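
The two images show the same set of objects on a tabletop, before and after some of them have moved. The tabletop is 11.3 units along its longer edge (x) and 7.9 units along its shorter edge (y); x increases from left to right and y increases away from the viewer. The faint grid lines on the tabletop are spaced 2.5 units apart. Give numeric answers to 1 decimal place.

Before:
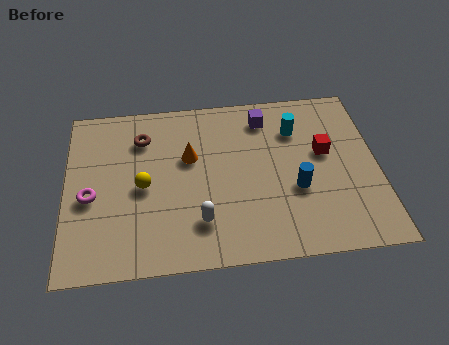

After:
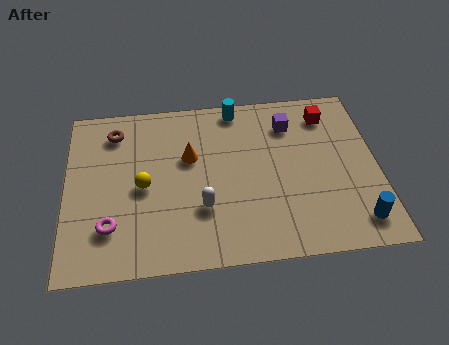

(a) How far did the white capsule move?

0.6

From (4.8, 1.9) to (4.9, 2.5), the white capsule covered √(0.1² + 0.6²) ≈ 0.6 units.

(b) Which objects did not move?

the yellow sphere and the orange cone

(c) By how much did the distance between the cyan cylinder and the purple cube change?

+0.8

Before: roughly 1.3 units apart; after: 2.1. That's 0.8 units further apart.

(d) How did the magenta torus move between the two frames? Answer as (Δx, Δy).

(0.7, -1.4)

The magenta torus started near (0.9, 3.4) and ended near (1.6, 2.0).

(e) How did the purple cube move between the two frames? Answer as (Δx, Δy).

(0.9, -0.4)

From the two frames, the purple cube sits at roughly (7.3, 6.5) before and (8.2, 6.1) after.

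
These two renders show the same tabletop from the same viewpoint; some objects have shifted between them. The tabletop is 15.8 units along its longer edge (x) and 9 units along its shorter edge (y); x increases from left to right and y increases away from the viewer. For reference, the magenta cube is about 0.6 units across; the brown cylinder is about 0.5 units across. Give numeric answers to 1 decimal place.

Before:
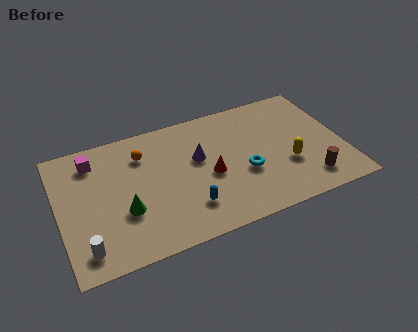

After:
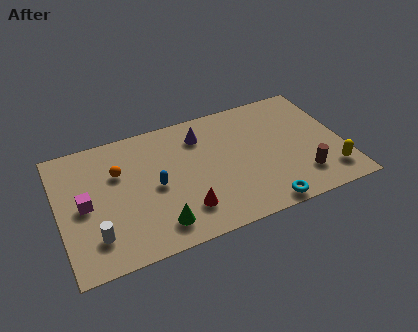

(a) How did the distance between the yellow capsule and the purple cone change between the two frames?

+3.2

Before: roughly 5.3 units apart; after: 8.5. That's 3.2 units further apart.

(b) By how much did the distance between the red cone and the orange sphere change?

+0.6

The distance was about 4.5 in the first image and 5.1 in the second, so they moved 0.6 units further apart.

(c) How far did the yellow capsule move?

2.6

The yellow capsule moved from about (12.6, 3.2) to (14.8, 1.8), a distance of √(2.2² + 1.4²) ≈ 2.6.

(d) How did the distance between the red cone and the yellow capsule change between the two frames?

+3.7

Before: roughly 4.4 units apart; after: 8.1. That's 3.7 units further apart.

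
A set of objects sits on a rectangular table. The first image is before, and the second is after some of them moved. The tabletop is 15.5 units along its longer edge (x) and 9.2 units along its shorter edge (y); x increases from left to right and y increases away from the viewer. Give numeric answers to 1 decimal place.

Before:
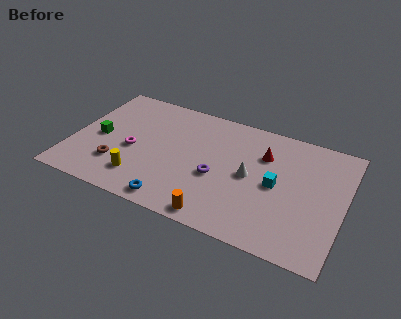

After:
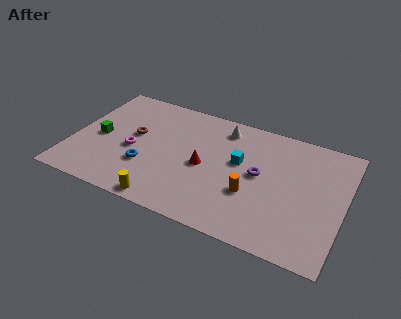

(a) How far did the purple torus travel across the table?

2.5

The purple torus was near (8.4, 3.8) before and (10.7, 4.9) after, so it travelled √(2.3² + 1.1²) ≈ 2.5 units.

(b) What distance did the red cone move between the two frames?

3.9

The red cone was near (10.8, 6.5) before and (7.6, 4.3) after, so it travelled √(3.2² + 2.2²) ≈ 3.9 units.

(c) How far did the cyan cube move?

2.4

From (11.7, 4.5) to (9.5, 5.4), the cyan cube covered √(2.2² + 0.9²) ≈ 2.4 units.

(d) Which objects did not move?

the green cube and the magenta torus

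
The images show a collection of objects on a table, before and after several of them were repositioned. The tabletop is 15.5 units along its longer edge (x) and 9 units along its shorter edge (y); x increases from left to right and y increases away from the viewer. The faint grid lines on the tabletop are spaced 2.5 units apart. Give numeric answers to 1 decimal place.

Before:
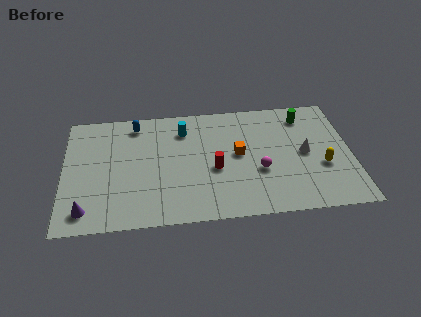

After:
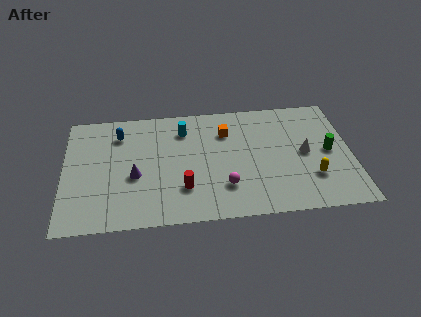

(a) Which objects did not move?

the white cone and the cyan cylinder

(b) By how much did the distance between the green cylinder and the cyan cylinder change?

+1.6

The distance was about 6.6 in the first image and 8.2 in the second, so they moved 1.6 units further apart.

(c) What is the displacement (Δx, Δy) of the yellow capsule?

(-0.6, -0.8)

The yellow capsule was at about (13.9, 3.4) and moved to about (13.3, 2.6).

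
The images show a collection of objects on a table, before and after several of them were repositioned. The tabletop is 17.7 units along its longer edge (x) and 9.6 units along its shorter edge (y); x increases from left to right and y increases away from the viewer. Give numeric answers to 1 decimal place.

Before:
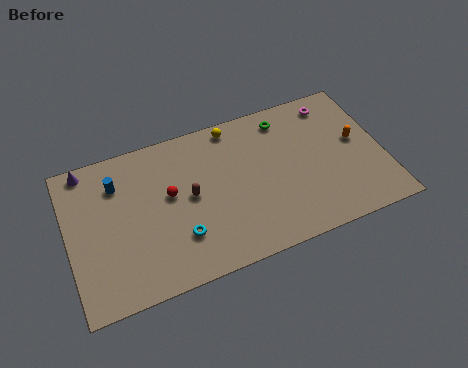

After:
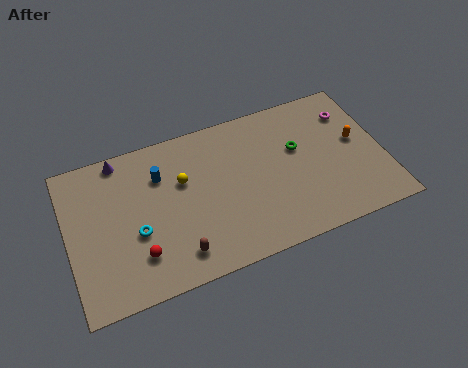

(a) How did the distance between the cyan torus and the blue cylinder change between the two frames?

-2.0

The distance was about 5.5 in the first image and 3.5 in the second, so they moved 2.0 units closer together.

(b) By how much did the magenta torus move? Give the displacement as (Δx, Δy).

(0.9, -0.9)

The magenta torus started near (15.3, 8.2) and ended near (16.2, 7.3).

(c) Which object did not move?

the orange capsule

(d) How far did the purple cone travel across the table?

1.9

The purple cone moved from about (1.3, 8.7) to (3.2, 8.7), a distance of √(1.9² + 0.0²) ≈ 1.9.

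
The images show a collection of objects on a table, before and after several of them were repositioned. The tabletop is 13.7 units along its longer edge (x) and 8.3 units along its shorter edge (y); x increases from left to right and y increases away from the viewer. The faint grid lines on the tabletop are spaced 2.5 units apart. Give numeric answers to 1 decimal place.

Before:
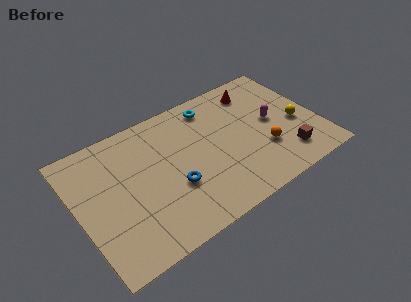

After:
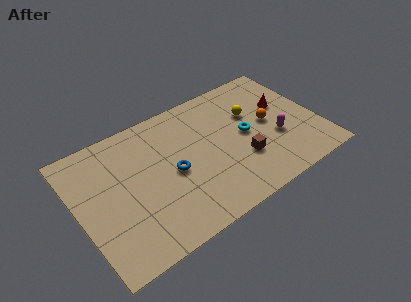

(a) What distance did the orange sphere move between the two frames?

1.7

The orange sphere was near (10.4, 2.7) before and (11.0, 4.3) after, so it travelled √(0.6² + 1.6²) ≈ 1.7 units.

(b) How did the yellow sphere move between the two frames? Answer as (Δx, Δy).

(-2.3, 1.9)

The yellow sphere was at about (12.5, 3.5) and moved to about (10.2, 5.4).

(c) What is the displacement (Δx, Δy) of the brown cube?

(-2.4, 1.0)

From the two frames, the brown cube sits at roughly (11.5, 1.7) before and (9.1, 2.7) after.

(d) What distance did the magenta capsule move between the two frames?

1.2

The magenta capsule was near (11.2, 4.3) before and (11.2, 3.1) after, so it travelled √(0.0² + 1.2²) ≈ 1.2 units.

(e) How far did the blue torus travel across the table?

0.9

From (5.2, 3.0) to (5.3, 3.9), the blue torus covered √(0.1² + 0.9²) ≈ 0.9 units.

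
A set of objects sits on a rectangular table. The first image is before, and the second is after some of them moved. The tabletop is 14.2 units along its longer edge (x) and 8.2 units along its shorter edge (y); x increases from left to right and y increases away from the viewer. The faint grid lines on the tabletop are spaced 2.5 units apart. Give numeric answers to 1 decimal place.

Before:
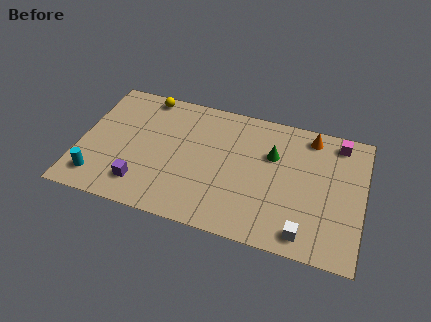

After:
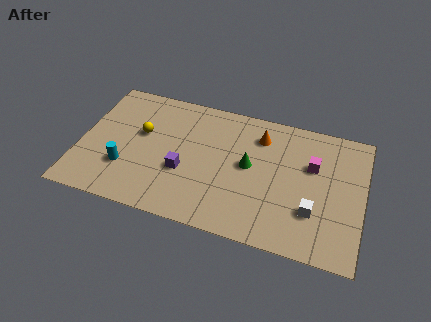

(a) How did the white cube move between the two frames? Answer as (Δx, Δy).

(0.3, 1.4)

The white cube was at about (11.5, 1.1) and moved to about (11.8, 2.5).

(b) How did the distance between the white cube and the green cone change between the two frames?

-0.9

The distance was about 4.7 in the first image and 3.8 in the second, so they moved 0.9 units closer together.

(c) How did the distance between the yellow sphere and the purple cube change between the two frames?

-2.8

Before: roughly 5.7 units apart; after: 2.9. That's 2.8 units closer together.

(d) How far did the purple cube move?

2.4

The purple cube moved from about (3.3, 1.7) to (5.3, 3.1), a distance of √(2.0² + 1.4²) ≈ 2.4.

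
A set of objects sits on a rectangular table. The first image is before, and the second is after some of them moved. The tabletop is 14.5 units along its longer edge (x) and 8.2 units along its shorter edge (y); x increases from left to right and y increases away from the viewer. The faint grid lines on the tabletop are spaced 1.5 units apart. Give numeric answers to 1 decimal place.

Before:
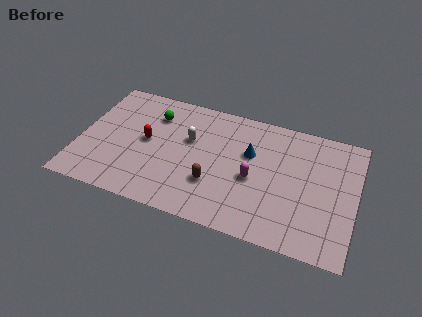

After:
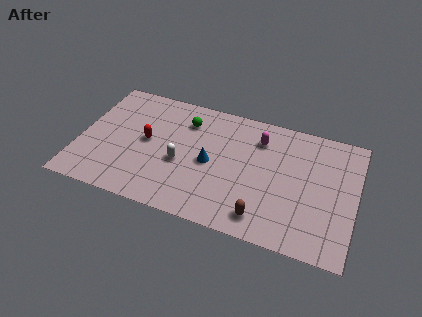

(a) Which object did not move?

the red capsule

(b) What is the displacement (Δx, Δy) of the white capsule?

(-0.3, -1.7)

The white capsule started near (5.7, 5.1) and ended near (5.4, 3.4).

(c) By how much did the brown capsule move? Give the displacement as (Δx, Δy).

(2.7, -1.3)

The brown capsule was at about (7.2, 2.6) and moved to about (9.9, 1.3).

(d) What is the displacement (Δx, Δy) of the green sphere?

(1.7, 0.1)

The green sphere was at about (3.7, 6.2) and moved to about (5.4, 6.3).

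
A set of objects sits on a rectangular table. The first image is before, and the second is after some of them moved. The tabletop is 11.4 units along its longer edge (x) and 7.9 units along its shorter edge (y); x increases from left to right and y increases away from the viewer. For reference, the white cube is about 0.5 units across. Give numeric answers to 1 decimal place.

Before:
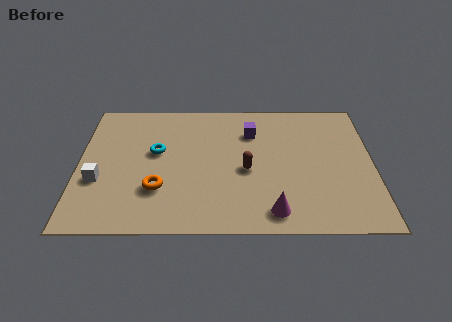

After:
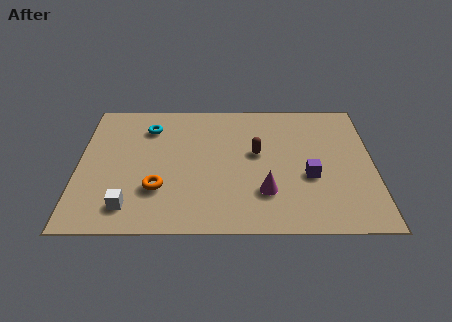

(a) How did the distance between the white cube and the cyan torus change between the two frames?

+2.0

The distance was about 2.8 in the first image and 4.8 in the second, so they moved 2.0 units further apart.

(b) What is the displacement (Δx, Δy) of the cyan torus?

(-0.3, 1.5)

The cyan torus started near (3.0, 4.6) and ended near (2.7, 6.1).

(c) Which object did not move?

the orange torus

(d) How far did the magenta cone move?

1.1

The magenta cone moved from about (7.5, 1.1) to (7.2, 2.2), a distance of √(0.3² + 1.1²) ≈ 1.1.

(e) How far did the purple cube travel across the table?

3.5

The purple cube moved from about (6.7, 5.8) to (8.9, 3.1), a distance of √(2.2² + 2.7²) ≈ 3.5.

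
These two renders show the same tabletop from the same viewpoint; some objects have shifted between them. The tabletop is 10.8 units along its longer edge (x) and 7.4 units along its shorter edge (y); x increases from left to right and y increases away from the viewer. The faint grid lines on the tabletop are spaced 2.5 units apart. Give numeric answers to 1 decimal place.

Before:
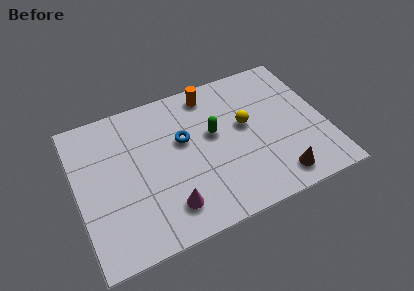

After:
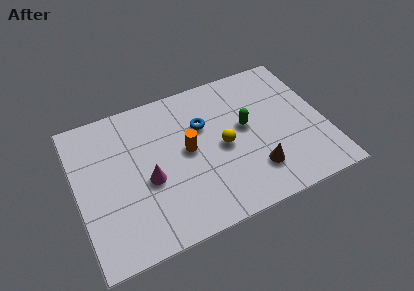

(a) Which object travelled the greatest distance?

the orange cylinder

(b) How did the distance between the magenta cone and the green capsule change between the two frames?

+0.9

The distance was about 3.6 in the first image and 4.5 in the second, so they moved 0.9 units further apart.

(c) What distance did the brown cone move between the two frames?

1.1

From (8.4, 1.1) to (7.5, 1.8), the brown cone covered √(0.9² + 0.7²) ≈ 1.1 units.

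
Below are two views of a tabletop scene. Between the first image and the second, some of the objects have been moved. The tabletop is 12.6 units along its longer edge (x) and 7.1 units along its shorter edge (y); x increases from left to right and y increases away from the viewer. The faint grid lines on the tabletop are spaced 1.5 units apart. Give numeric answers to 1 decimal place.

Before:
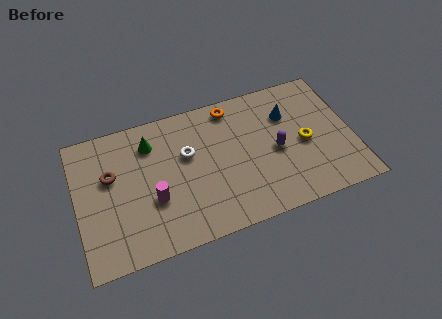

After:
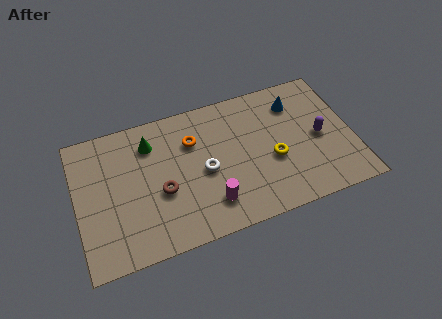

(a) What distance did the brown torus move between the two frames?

2.7

From (1.6, 4.4) to (3.8, 2.9), the brown torus covered √(2.2² + 1.5²) ≈ 2.7 units.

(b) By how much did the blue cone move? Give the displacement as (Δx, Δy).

(0.4, 0.5)

The blue cone was at about (9.8, 5.0) and moved to about (10.2, 5.5).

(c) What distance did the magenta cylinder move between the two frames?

2.7

The magenta cylinder moved from about (3.4, 2.6) to (5.9, 1.6), a distance of √(2.5² + 1.0²) ≈ 2.7.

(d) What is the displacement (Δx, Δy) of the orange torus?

(-1.9, -1.2)

The orange torus was at about (7.3, 6.2) and moved to about (5.4, 5.0).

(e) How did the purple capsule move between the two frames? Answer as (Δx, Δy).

(2.0, 0.1)

From the two frames, the purple capsule sits at roughly (9.1, 3.3) before and (11.1, 3.4) after.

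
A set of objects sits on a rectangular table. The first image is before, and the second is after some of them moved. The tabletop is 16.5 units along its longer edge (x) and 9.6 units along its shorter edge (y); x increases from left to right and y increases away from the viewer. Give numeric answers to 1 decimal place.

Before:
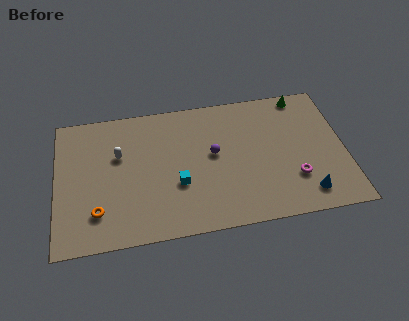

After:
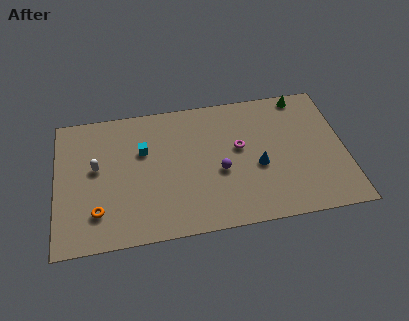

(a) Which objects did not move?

the orange torus and the green cone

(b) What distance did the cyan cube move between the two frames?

3.3

From (6.9, 3.5) to (5.0, 6.2), the cyan cube covered √(1.9² + 2.7²) ≈ 3.3 units.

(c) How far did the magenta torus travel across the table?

4.0

The magenta torus was near (13.5, 2.8) before and (10.5, 5.5) after, so it travelled √(3.0² + 2.7²) ≈ 4.0 units.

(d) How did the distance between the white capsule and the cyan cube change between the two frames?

-1.4

Before: roughly 4.2 units apart; after: 2.8. That's 1.4 units closer together.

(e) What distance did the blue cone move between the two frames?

3.5

The blue cone moved from about (14.1, 1.6) to (11.5, 4.0), a distance of √(2.6² + 2.4²) ≈ 3.5.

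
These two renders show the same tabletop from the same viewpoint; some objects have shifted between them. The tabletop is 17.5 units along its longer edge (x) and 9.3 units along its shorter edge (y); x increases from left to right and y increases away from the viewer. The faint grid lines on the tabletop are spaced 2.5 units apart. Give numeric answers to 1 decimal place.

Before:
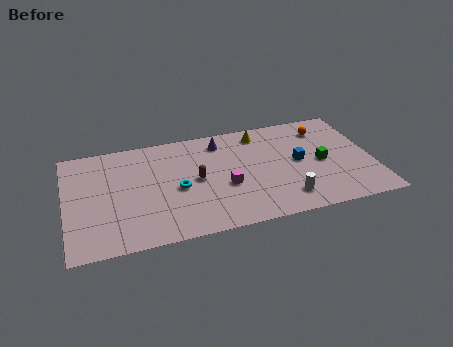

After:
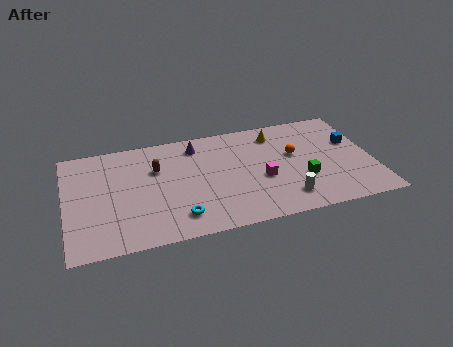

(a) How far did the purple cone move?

1.4

The purple cone moved from about (9.0, 7.7) to (7.6, 7.7), a distance of √(1.4² + 0.0²) ≈ 1.4.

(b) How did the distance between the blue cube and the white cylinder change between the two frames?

+2.6

They were about 3.2 units apart before and 5.8 after — 2.6 units further apart.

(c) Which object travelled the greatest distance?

the blue cube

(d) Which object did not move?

the white cylinder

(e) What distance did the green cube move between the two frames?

1.7

The green cube was near (14.6, 4.4) before and (13.4, 3.2) after, so it travelled √(1.2² + 1.2²) ≈ 1.7 units.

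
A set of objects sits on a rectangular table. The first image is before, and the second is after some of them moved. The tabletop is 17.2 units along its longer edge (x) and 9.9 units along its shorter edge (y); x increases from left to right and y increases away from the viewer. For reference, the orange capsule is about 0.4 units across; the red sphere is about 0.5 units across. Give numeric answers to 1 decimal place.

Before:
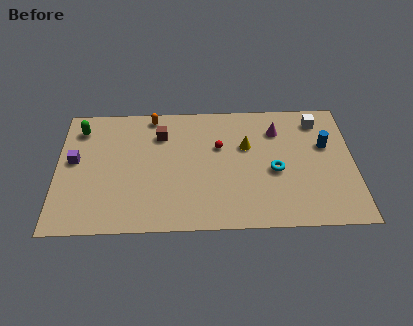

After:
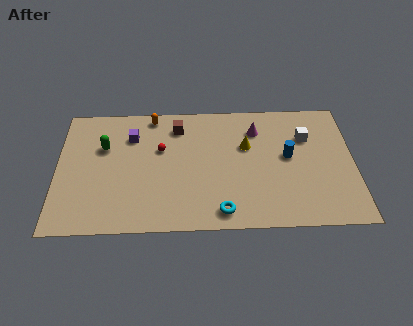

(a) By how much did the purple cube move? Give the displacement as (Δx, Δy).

(3.3, 1.8)

From the two frames, the purple cube sits at roughly (1.0, 5.5) before and (4.3, 7.3) after.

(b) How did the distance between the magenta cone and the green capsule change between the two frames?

-2.5

The distance was about 11.5 in the first image and 9.0 in the second, so they moved 2.5 units closer together.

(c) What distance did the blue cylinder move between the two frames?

2.3

From (15.6, 6.2) to (13.4, 5.4), the blue cylinder covered √(2.2² + 0.8²) ≈ 2.3 units.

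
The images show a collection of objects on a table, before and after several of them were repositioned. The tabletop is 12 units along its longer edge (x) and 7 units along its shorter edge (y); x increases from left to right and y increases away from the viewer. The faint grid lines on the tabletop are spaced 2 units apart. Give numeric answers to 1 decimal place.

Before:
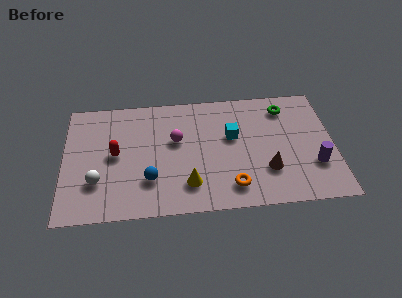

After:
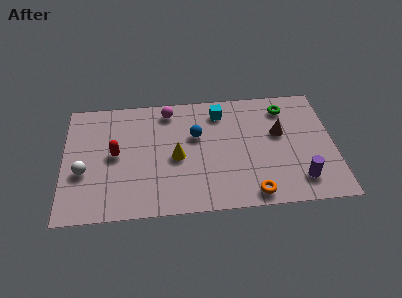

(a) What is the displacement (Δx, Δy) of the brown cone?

(0.6, 2.1)

The brown cone was at about (9.0, 2.1) and moved to about (9.6, 4.2).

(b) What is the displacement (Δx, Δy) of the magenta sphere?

(-0.3, 1.8)

The magenta sphere was at about (5.0, 4.2) and moved to about (4.7, 6.0).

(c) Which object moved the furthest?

the blue sphere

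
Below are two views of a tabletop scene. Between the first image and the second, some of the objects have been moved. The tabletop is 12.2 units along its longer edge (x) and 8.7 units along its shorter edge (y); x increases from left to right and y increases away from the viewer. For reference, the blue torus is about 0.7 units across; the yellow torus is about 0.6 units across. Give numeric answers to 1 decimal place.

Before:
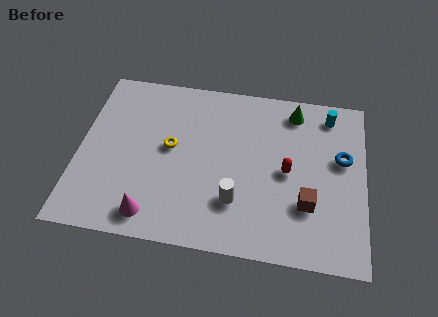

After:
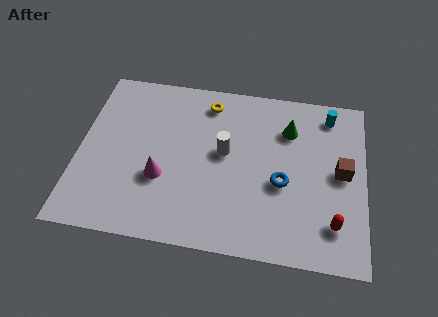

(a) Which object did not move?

the cyan cylinder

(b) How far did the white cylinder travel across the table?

2.5

The white cylinder moved from about (6.8, 2.4) to (6.2, 4.8), a distance of √(0.6² + 2.4²) ≈ 2.5.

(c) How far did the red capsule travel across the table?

3.0

From (8.9, 4.2) to (10.9, 1.9), the red capsule covered √(2.0² + 2.3²) ≈ 3.0 units.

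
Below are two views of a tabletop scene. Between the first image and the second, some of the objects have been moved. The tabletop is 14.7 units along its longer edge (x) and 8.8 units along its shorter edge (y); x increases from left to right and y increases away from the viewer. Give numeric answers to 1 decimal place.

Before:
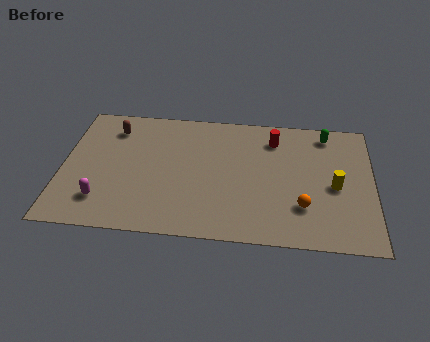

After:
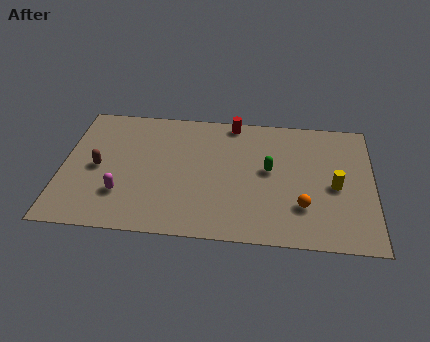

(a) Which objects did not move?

the yellow cylinder and the orange sphere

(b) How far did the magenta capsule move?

1.0

The magenta capsule moved from about (2.0, 2.0) to (2.9, 2.5), a distance of √(0.9² + 0.5²) ≈ 1.0.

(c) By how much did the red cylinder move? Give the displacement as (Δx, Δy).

(-2.0, 1.0)

From the two frames, the red cylinder sits at roughly (10.0, 7.0) before and (8.0, 8.0) after.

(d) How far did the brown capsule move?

2.9

From (2.3, 7.0) to (1.7, 4.2), the brown capsule covered √(0.6² + 2.8²) ≈ 2.9 units.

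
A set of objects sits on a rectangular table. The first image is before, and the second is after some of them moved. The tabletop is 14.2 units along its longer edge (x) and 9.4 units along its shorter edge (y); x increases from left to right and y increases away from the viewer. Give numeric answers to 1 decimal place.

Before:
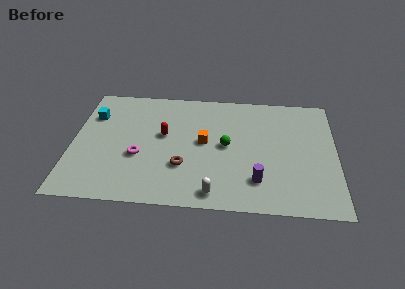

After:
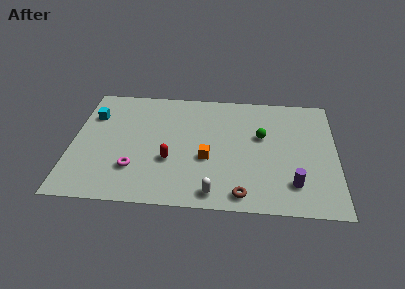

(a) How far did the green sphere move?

2.1

The green sphere moved from about (8.3, 4.8) to (10.2, 5.7), a distance of √(1.9² + 0.9²) ≈ 2.1.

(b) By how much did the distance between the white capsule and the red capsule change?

-1.8

The distance was about 5.1 in the first image and 3.3 in the second, so they moved 1.8 units closer together.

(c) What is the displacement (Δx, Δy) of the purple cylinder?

(1.9, -0.1)

The purple cylinder started near (10.0, 2.2) and ended near (11.9, 2.1).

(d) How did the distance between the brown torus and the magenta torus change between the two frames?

+3.5

Before: roughly 2.5 units apart; after: 6.0. That's 3.5 units further apart.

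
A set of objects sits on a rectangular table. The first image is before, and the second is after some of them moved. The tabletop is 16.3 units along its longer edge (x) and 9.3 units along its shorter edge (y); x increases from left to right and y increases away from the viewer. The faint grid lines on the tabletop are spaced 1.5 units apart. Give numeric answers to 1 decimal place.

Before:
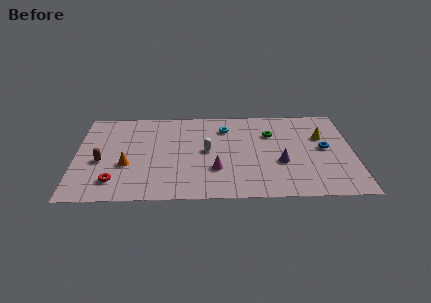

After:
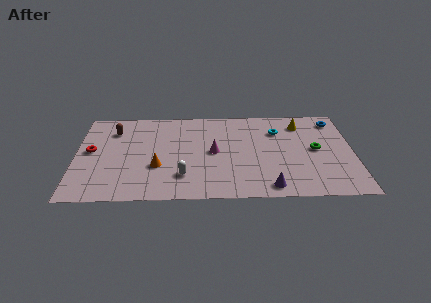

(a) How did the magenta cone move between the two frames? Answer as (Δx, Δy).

(-0.1, 1.8)

The magenta cone was at about (8.2, 2.9) and moved to about (8.1, 4.7).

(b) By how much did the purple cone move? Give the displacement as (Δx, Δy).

(-0.7, -2.4)

The purple cone was at about (12.0, 3.5) and moved to about (11.3, 1.1).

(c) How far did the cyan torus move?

3.1

The cyan torus moved from about (8.8, 7.2) to (11.9, 6.8), a distance of √(3.1² + 0.4²) ≈ 3.1.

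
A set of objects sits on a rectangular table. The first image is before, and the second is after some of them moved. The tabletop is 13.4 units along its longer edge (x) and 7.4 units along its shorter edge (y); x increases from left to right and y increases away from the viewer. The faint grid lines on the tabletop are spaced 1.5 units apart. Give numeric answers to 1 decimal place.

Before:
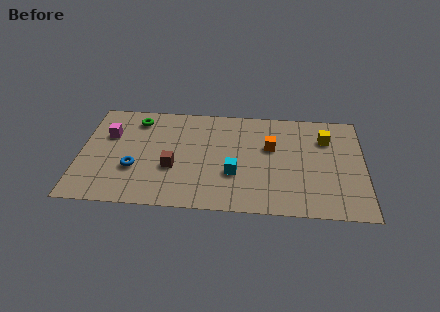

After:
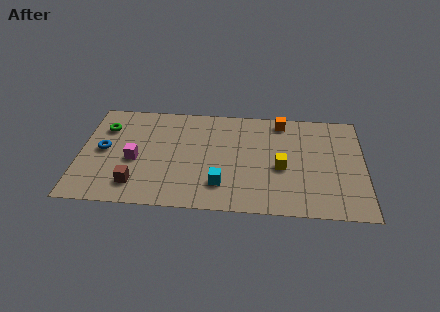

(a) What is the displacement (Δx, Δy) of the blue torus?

(-1.5, 1.2)

The blue torus was at about (2.6, 2.6) and moved to about (1.1, 3.8).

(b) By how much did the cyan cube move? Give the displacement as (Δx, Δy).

(-0.6, -0.8)

The cyan cube was at about (7.3, 2.6) and moved to about (6.7, 1.8).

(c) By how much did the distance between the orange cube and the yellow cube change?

+0.6

Before: roughly 2.7 units apart; after: 3.3. That's 0.6 units further apart.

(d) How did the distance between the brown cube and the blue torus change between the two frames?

+1.0

The distance was about 1.8 in the first image and 2.8 in the second, so they moved 1.0 units further apart.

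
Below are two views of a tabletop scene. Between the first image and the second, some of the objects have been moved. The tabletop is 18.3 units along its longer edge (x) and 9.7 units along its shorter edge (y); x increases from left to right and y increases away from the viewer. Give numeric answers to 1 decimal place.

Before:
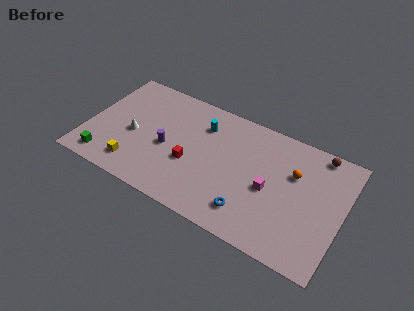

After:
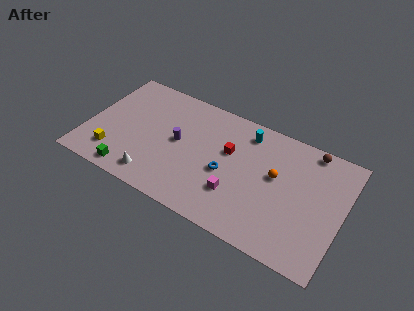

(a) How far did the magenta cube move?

2.7

The magenta cube was near (13.2, 4.4) before and (11.0, 2.9) after, so it travelled √(2.2² + 1.5²) ≈ 2.7 units.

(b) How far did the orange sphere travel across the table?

1.4

The orange sphere moved from about (14.7, 6.4) to (13.5, 5.6), a distance of √(1.2² + 0.8²) ≈ 1.4.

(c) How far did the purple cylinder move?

1.1

From (5.8, 4.3) to (6.5, 5.1), the purple cylinder covered √(0.7² + 0.8²) ≈ 1.1 units.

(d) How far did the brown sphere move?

0.6

The brown sphere moved from about (16.2, 8.8) to (15.6, 8.8), a distance of √(0.6² + 0.0²) ≈ 0.6.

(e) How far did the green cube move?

1.9

The green cube was near (1.7, 1.4) before and (3.6, 1.1) after, so it travelled √(1.9² + 0.3²) ≈ 1.9 units.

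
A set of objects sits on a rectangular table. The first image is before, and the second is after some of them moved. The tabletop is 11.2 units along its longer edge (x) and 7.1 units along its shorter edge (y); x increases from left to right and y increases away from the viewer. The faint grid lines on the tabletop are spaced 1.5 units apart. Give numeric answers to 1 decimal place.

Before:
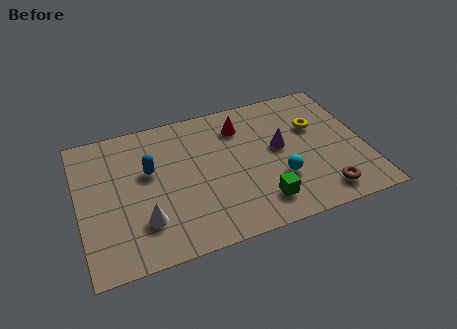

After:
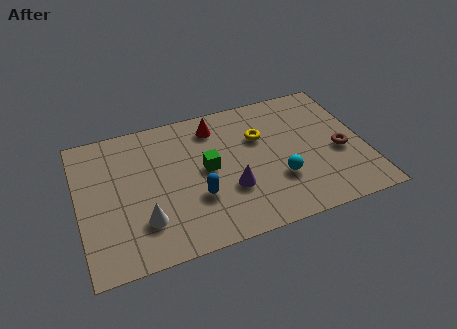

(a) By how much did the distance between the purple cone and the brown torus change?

+1.3

The distance was about 3.1 in the first image and 4.4 in the second, so they moved 1.3 units further apart.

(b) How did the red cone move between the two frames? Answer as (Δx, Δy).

(-1.0, 0.3)

From the two frames, the red cone sits at roughly (6.5, 5.5) before and (5.5, 5.8) after.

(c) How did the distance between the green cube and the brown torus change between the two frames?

+2.8

The distance was about 2.4 in the first image and 5.2 in the second, so they moved 2.8 units further apart.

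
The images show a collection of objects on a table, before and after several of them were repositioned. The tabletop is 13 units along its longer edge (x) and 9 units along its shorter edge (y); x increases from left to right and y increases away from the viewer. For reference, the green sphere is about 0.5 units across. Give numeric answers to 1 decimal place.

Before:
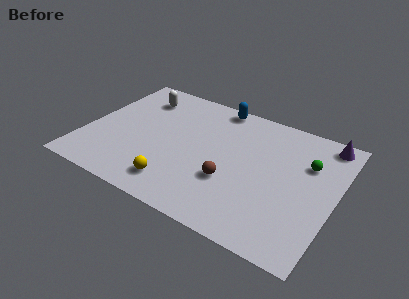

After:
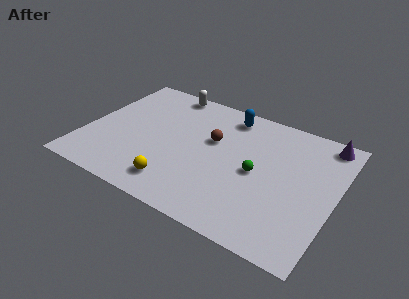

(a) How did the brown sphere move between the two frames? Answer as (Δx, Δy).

(-1.3, 2.4)

The brown sphere was at about (7.8, 3.1) and moved to about (6.5, 5.5).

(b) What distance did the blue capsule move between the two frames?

0.9

The blue capsule moved from about (6.3, 8.2) to (7.0, 7.7), a distance of √(0.7² + 0.5²) ≈ 0.9.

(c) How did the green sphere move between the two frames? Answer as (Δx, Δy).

(-2.4, -1.8)

The green sphere was at about (11.4, 6.1) and moved to about (9.0, 4.3).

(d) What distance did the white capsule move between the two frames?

1.7

From (2.3, 7.1) to (3.6, 8.2), the white capsule covered √(1.3² + 1.1²) ≈ 1.7 units.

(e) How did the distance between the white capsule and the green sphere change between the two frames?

-2.5

They were about 9.2 units apart before and 6.7 after — 2.5 units closer together.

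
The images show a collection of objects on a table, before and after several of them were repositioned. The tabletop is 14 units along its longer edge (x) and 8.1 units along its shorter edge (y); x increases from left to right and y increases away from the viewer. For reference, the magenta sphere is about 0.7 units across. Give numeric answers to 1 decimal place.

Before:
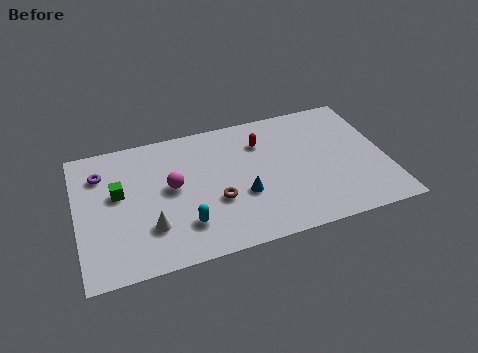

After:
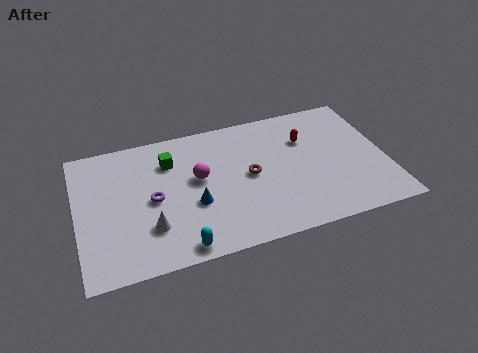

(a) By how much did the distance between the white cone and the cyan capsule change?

+0.4

The distance was about 1.5 in the first image and 1.9 in the second, so they moved 0.4 units further apart.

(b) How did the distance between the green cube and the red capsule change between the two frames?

-0.5

Before: roughly 6.7 units apart; after: 6.2. That's 0.5 units closer together.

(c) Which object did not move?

the white cone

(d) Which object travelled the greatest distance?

the purple torus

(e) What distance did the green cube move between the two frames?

2.7

The green cube moved from about (1.9, 4.7) to (4.3, 6.0), a distance of √(2.4² + 1.3²) ≈ 2.7.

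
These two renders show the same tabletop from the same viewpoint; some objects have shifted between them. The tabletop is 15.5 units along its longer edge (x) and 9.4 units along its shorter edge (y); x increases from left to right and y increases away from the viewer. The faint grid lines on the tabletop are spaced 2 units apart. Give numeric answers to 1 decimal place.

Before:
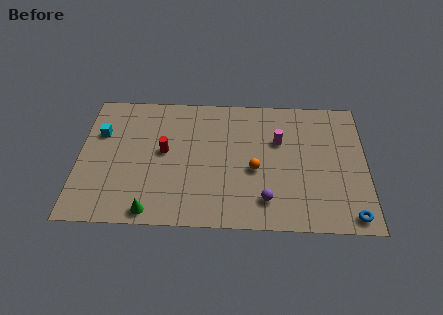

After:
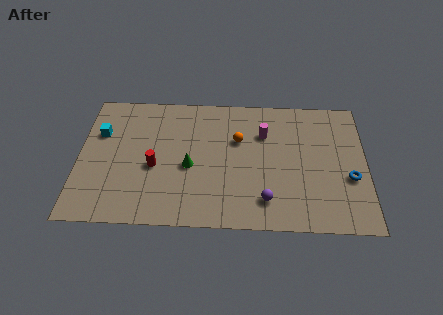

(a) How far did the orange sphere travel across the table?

2.3

From (9.5, 4.0) to (8.6, 6.1), the orange sphere covered √(0.9² + 2.1²) ≈ 2.3 units.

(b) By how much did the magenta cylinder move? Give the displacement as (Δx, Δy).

(-0.8, 0.5)

The magenta cylinder started near (10.8, 6.1) and ended near (10.0, 6.6).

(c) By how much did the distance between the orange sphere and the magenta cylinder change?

-1.0

They were about 2.5 units apart before and 1.5 after — 1.0 units closer together.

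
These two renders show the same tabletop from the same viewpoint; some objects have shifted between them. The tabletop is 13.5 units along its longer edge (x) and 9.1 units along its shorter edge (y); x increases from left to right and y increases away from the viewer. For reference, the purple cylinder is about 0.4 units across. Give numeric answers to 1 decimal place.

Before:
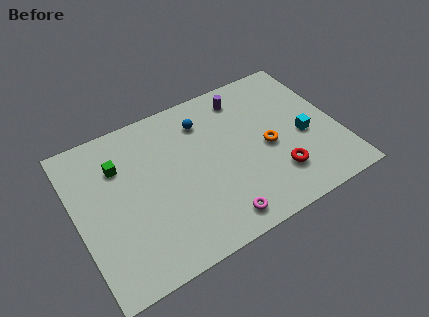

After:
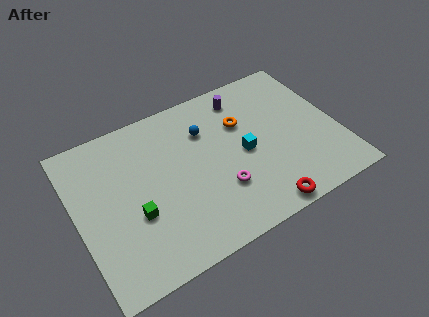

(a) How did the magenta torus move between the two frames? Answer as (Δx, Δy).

(0.4, 1.6)

The magenta torus was at about (6.7, 1.2) and moved to about (7.1, 2.8).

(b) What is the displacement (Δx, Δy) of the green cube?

(0.4, -3.1)

The green cube was at about (2.4, 6.5) and moved to about (2.8, 3.4).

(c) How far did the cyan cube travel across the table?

3.1

The cyan cube was near (11.7, 3.9) before and (8.6, 4.3) after, so it travelled √(3.1² + 0.4²) ≈ 3.1 units.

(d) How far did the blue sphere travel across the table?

0.6

The blue sphere was near (6.9, 7.1) before and (6.9, 6.5) after, so it travelled √(0.0² + 0.6²) ≈ 0.6 units.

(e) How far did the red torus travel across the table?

1.9

The red torus moved from about (10.0, 2.3) to (8.9, 0.8), a distance of √(1.1² + 1.5²) ≈ 1.9.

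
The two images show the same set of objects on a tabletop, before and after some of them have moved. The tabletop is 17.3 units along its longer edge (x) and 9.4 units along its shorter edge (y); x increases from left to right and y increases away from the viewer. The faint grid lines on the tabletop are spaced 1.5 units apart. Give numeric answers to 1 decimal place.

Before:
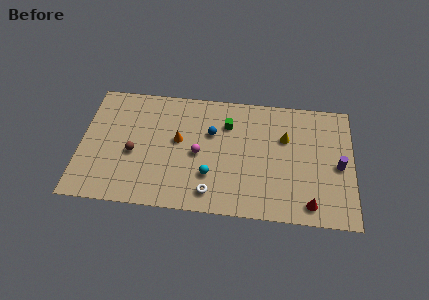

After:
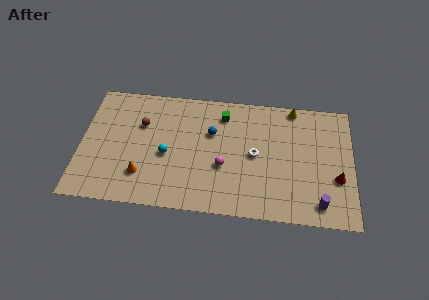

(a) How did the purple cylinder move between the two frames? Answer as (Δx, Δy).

(-1.2, -3.0)

The purple cylinder was at about (16.4, 4.4) and moved to about (15.2, 1.4).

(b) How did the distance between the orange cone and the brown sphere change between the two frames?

+0.8

Before: roughly 3.1 units apart; after: 3.9. That's 0.8 units further apart.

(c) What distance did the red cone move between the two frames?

2.7

The red cone was near (14.6, 1.3) before and (16.3, 3.4) after, so it travelled √(1.7² + 2.1²) ≈ 2.7 units.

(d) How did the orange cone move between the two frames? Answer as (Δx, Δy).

(-2.2, -2.9)

The orange cone was at about (6.2, 5.3) and moved to about (4.0, 2.4).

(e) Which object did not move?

the blue sphere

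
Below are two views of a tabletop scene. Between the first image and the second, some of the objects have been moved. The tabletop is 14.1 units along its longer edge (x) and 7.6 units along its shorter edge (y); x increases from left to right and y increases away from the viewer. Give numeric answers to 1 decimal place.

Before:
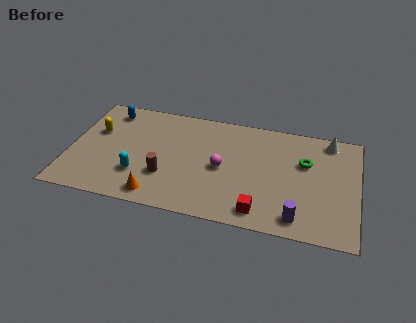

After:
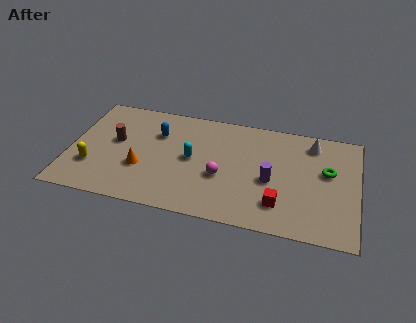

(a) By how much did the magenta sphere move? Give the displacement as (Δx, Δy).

(0.0, -0.6)

The magenta sphere was at about (7.5, 3.6) and moved to about (7.5, 3.0).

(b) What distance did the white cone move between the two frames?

0.9

The white cone moved from about (12.6, 6.7) to (11.8, 6.3), a distance of √(0.8² + 0.4²) ≈ 0.9.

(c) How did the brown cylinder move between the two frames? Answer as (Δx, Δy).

(-2.6, 1.9)

The brown cylinder started near (4.8, 2.4) and ended near (2.2, 4.3).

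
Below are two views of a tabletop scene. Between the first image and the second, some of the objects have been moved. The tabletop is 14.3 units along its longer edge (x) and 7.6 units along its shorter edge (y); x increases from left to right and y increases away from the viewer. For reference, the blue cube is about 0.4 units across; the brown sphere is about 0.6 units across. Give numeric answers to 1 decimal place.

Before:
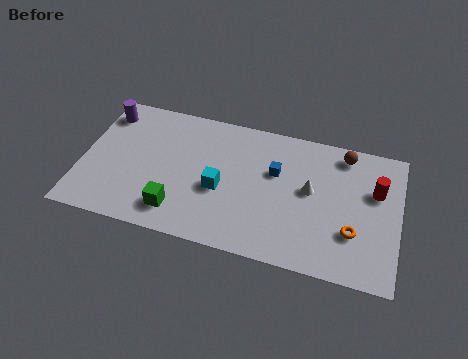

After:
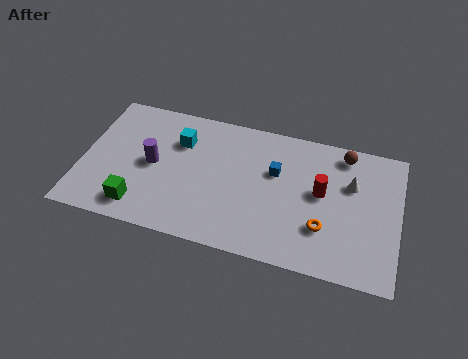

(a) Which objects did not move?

the brown sphere and the blue cube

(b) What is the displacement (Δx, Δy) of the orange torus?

(-1.3, -0.1)

The orange torus started near (12.3, 2.4) and ended near (11.0, 2.3).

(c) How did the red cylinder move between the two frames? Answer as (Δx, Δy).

(-2.4, -0.7)

The red cylinder started near (13.2, 4.9) and ended near (10.8, 4.2).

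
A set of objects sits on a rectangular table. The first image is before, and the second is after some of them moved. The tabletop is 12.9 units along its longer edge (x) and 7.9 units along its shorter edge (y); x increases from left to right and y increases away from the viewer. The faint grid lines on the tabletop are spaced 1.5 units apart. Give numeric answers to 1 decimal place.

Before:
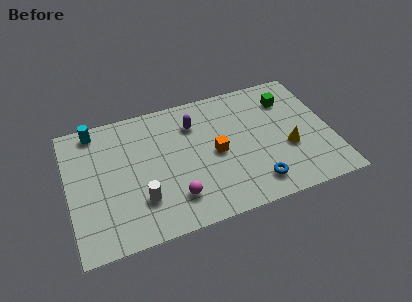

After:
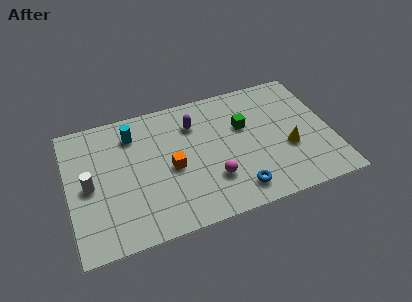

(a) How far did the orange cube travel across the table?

2.2

The orange cube was near (7.2, 3.8) before and (5.0, 3.6) after, so it travelled √(2.2² + 0.2²) ≈ 2.2 units.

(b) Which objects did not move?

the yellow cone and the purple capsule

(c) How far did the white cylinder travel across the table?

2.9

The white cylinder was near (3.4, 2.2) before and (1.0, 3.8) after, so it travelled √(2.4² + 1.6²) ≈ 2.9 units.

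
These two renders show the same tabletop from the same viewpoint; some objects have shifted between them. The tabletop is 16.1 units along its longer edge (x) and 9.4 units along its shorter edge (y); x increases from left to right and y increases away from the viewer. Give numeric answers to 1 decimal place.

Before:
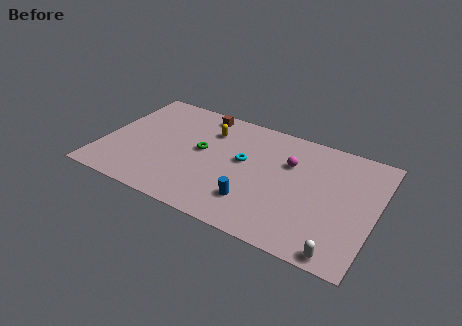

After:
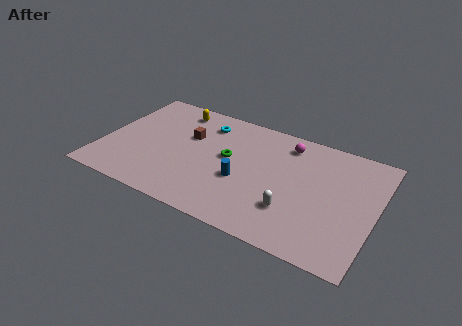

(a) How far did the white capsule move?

3.6

From (14.5, 0.8) to (11.5, 2.7), the white capsule covered √(3.0² + 1.9²) ≈ 3.6 units.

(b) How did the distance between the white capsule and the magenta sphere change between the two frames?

-1.4

The distance was about 6.6 in the first image and 5.2 in the second, so they moved 1.4 units closer together.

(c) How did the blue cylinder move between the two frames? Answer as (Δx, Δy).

(-0.9, 1.4)

The blue cylinder started near (9.3, 2.3) and ended near (8.4, 3.7).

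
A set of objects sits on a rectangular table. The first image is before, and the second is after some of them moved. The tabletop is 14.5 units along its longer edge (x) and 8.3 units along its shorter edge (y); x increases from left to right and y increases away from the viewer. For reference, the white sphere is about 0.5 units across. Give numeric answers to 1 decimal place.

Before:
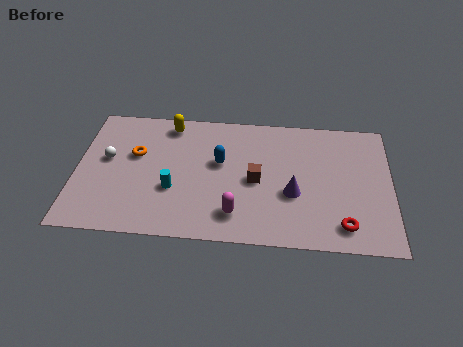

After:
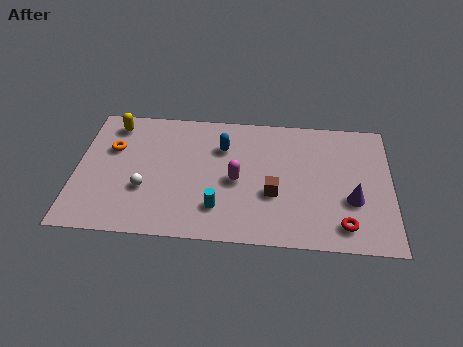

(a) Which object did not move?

the red torus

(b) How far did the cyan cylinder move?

2.3

From (4.5, 3.0) to (6.6, 2.0), the cyan cylinder covered √(2.1² + 1.0²) ≈ 2.3 units.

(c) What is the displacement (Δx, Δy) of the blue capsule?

(0.1, 1.0)

The blue capsule started near (6.6, 4.9) and ended near (6.7, 5.9).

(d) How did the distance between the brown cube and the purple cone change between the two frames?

+1.8

The distance was about 1.8 in the first image and 3.6 in the second, so they moved 1.8 units further apart.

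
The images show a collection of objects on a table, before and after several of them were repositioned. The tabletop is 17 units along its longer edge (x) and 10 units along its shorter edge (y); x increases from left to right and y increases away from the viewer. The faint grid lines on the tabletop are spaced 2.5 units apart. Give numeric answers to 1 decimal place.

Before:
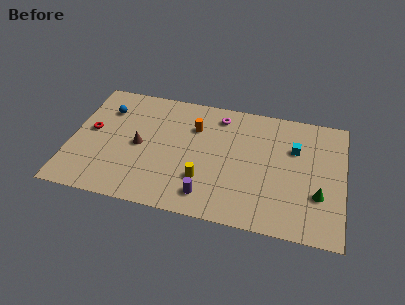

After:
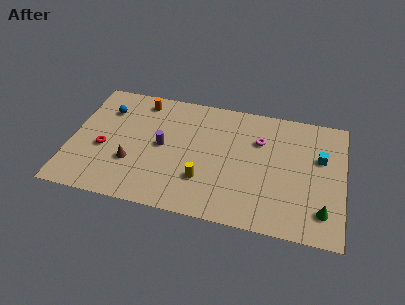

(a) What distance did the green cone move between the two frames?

1.2

The green cone was near (15.5, 3.3) before and (15.8, 2.1) after, so it travelled √(0.3² + 1.2²) ≈ 1.2 units.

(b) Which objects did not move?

the blue sphere and the yellow cylinder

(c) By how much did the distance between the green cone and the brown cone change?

+0.7

Before: roughly 11.3 units apart; after: 12.0. That's 0.7 units further apart.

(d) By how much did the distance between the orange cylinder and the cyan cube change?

+5.3

They were about 6.3 units apart before and 11.6 after — 5.3 units further apart.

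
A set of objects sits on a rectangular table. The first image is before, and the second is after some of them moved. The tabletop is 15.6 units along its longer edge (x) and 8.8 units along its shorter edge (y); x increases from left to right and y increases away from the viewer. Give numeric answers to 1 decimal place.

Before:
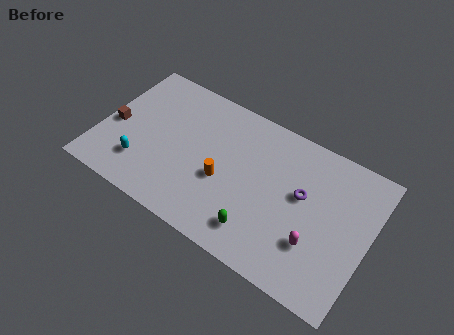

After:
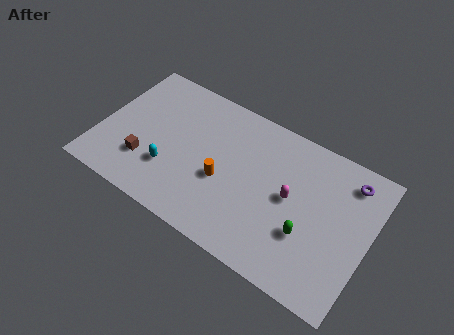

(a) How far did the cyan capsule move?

1.7

From (2.7, 2.2) to (4.3, 2.7), the cyan capsule covered √(1.6² + 0.5²) ≈ 1.7 units.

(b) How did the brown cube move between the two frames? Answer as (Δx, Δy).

(2.1, -1.4)

The brown cube was at about (0.8, 3.9) and moved to about (2.9, 2.5).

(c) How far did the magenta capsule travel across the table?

2.5

The magenta capsule moved from about (12.8, 2.7) to (11.1, 4.6), a distance of √(1.7² + 1.9²) ≈ 2.5.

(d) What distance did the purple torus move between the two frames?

3.3

From (11.7, 5.1) to (14.1, 7.3), the purple torus covered √(2.4² + 2.2²) ≈ 3.3 units.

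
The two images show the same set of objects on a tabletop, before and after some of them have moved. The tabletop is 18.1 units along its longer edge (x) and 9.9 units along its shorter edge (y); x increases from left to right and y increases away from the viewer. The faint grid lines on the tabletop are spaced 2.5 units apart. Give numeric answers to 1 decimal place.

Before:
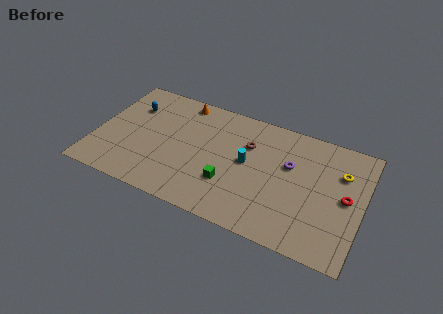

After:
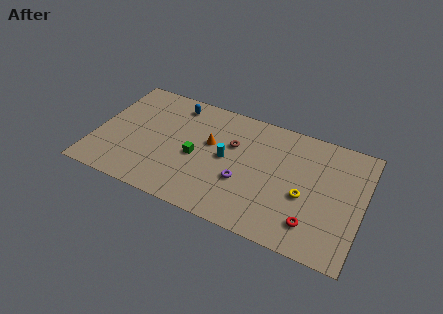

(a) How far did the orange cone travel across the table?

3.7

The orange cone moved from about (5.4, 8.8) to (7.7, 5.9), a distance of √(2.3² + 2.9²) ≈ 3.7.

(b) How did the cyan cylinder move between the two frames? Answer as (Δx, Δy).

(-1.4, -0.2)

The cyan cylinder started near (10.3, 5.3) and ended near (8.9, 5.1).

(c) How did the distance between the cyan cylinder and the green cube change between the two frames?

-0.3

The distance was about 2.4 in the first image and 2.1 in the second, so they moved 0.3 units closer together.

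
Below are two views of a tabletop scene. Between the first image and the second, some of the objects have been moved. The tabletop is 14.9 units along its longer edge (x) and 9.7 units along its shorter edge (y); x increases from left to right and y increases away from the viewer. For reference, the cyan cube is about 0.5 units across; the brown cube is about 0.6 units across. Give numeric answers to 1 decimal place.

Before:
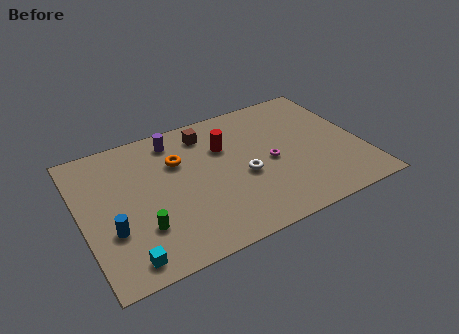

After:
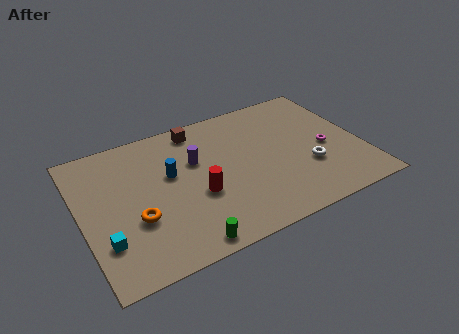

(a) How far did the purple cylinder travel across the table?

2.2

The purple cylinder moved from about (5.3, 8.2) to (6.2, 6.2), a distance of √(0.9² + 2.0²) ≈ 2.2.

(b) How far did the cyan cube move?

1.7

The cyan cube was near (1.9, 1.2) before and (1.0, 2.7) after, so it travelled √(0.9² + 1.5²) ≈ 1.7 units.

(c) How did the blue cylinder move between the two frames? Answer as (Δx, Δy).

(3.4, 2.5)

From the two frames, the blue cylinder sits at roughly (1.4, 3.3) before and (4.8, 5.8) after.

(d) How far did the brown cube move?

0.6

The brown cube moved from about (7.0, 8.0) to (6.6, 8.5), a distance of √(0.4² + 0.5²) ≈ 0.6.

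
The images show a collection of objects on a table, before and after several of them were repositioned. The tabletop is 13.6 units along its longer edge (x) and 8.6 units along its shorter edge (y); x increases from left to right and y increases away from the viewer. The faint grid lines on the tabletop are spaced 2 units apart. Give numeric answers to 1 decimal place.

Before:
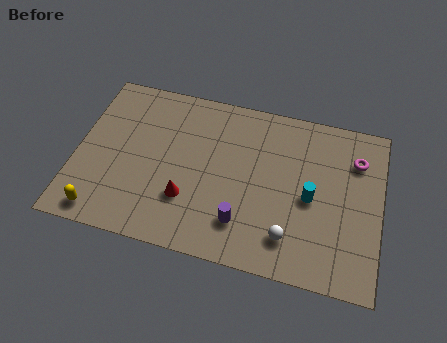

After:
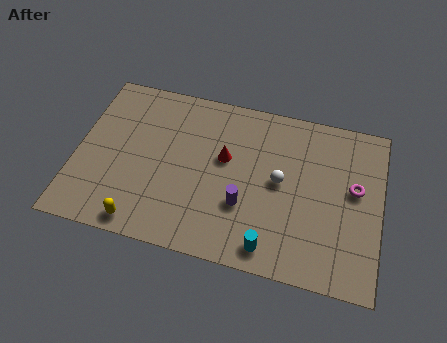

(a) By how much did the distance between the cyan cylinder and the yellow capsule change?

-3.9

They were about 9.6 units apart before and 5.7 after — 3.9 units closer together.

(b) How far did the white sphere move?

2.8

From (9.7, 1.8) to (9.1, 4.5), the white sphere covered √(0.6² + 2.7²) ≈ 2.8 units.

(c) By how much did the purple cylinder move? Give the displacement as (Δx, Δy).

(0.0, 0.9)

From the two frames, the purple cylinder sits at roughly (7.6, 2.0) before and (7.6, 2.9) after.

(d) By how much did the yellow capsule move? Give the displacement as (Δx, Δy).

(1.8, -0.1)

From the two frames, the yellow capsule sits at roughly (1.4, 1.0) before and (3.2, 0.9) after.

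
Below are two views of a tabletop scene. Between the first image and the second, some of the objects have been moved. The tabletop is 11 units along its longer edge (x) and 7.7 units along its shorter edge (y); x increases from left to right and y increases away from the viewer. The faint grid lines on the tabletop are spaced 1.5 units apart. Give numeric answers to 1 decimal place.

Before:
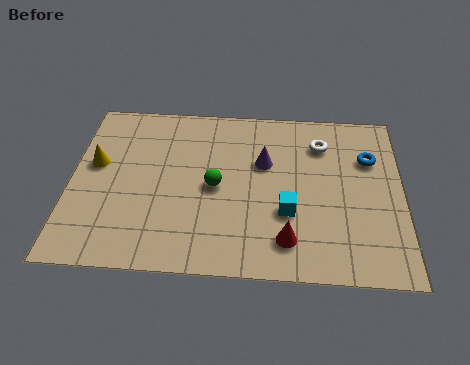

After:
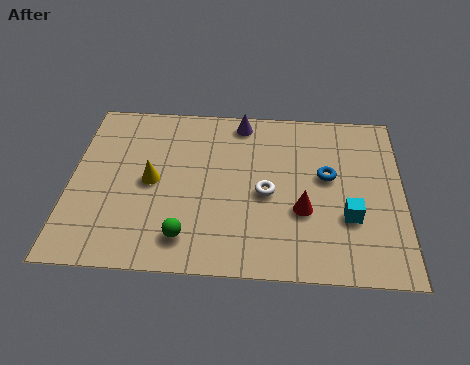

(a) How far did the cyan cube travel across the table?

2.0

The cyan cube moved from about (7.2, 2.7) to (9.2, 2.6), a distance of √(2.0² + 0.1²) ≈ 2.0.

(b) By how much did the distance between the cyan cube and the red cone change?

+0.3

Before: roughly 1.2 units apart; after: 1.5. That's 0.3 units further apart.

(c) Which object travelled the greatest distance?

the white torus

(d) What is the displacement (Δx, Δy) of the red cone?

(0.5, 1.3)

From the two frames, the red cone sits at roughly (7.2, 1.5) before and (7.7, 2.8) after.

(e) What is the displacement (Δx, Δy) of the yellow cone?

(1.9, -0.7)

The yellow cone was at about (0.8, 4.5) and moved to about (2.7, 3.8).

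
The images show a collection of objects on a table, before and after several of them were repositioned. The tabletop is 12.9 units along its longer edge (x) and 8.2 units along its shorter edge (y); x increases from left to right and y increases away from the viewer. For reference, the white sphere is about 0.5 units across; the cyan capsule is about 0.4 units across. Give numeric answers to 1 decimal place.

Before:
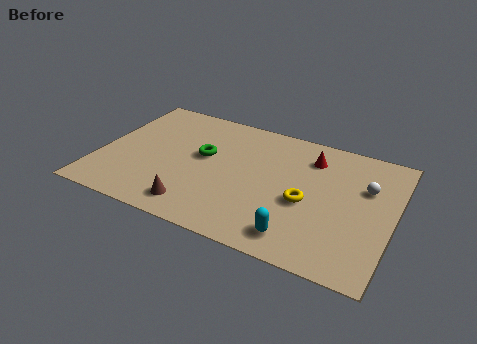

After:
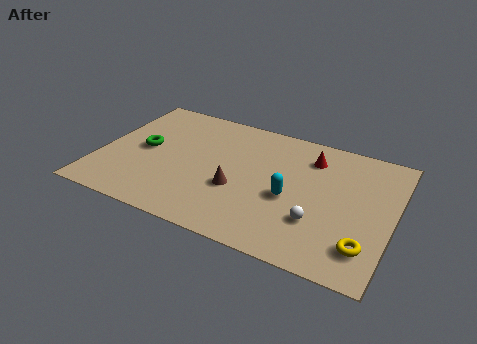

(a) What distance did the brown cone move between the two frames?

2.4

The brown cone moved from about (4.6, 1.3) to (6.2, 3.1), a distance of √(1.6² + 1.8²) ≈ 2.4.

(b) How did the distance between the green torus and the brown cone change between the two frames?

+1.0

They were about 3.4 units apart before and 4.4 after — 1.0 units further apart.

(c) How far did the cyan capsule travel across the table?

2.3

The cyan capsule moved from about (9.1, 1.3) to (8.5, 3.5), a distance of √(0.6² + 2.2²) ≈ 2.3.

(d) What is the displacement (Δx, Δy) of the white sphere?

(-1.8, -2.9)

From the two frames, the white sphere sits at roughly (11.6, 5.4) before and (9.8, 2.5) after.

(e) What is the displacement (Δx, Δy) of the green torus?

(-2.6, -0.5)

From the two frames, the green torus sits at roughly (4.5, 4.7) before and (1.9, 4.2) after.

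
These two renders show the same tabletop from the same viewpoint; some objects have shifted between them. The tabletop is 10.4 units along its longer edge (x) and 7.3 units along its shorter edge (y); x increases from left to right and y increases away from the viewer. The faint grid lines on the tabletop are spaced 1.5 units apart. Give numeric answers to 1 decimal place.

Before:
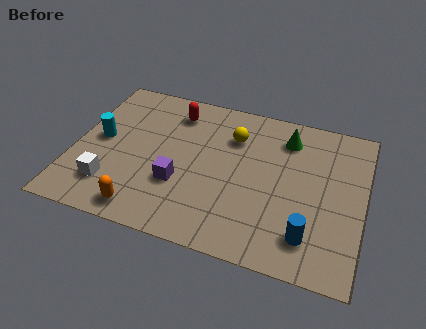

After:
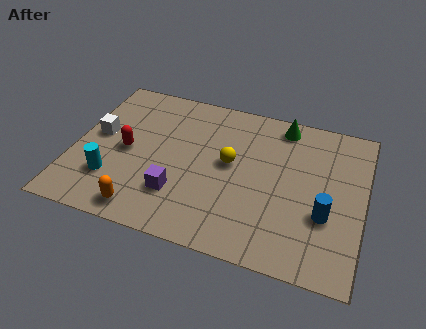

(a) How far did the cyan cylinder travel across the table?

1.9

From (0.9, 3.8) to (1.5, 2.0), the cyan cylinder covered √(0.6² + 1.8²) ≈ 1.9 units.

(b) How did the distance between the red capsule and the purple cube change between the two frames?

-0.9

They were about 3.4 units apart before and 2.5 after — 0.9 units closer together.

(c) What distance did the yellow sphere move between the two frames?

1.3

The yellow sphere was near (5.6, 5.3) before and (5.6, 4.0) after, so it travelled √(0.0² + 1.3²) ≈ 1.3 units.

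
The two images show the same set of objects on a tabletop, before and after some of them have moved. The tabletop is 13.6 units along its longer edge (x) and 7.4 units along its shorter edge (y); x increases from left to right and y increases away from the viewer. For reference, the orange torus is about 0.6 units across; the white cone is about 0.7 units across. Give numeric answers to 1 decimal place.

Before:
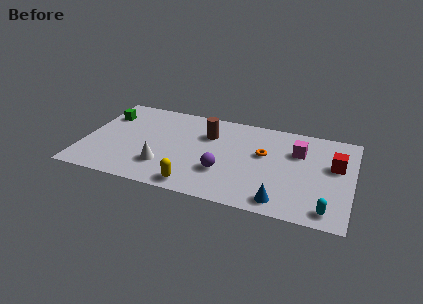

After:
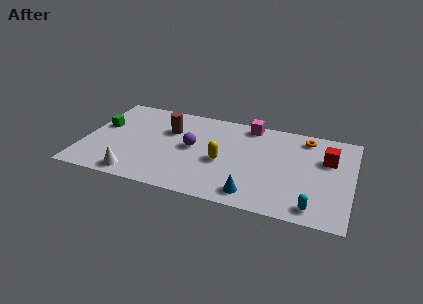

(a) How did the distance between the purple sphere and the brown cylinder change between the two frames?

-1.3

The distance was about 3.0 in the first image and 1.7 in the second, so they moved 1.3 units closer together.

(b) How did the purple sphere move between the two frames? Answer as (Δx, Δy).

(-1.7, 1.5)

The purple sphere started near (7.2, 2.4) and ended near (5.5, 3.9).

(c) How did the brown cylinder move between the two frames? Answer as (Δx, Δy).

(-2.0, -0.2)

From the two frames, the brown cylinder sits at roughly (6.2, 5.2) before and (4.2, 5.0) after.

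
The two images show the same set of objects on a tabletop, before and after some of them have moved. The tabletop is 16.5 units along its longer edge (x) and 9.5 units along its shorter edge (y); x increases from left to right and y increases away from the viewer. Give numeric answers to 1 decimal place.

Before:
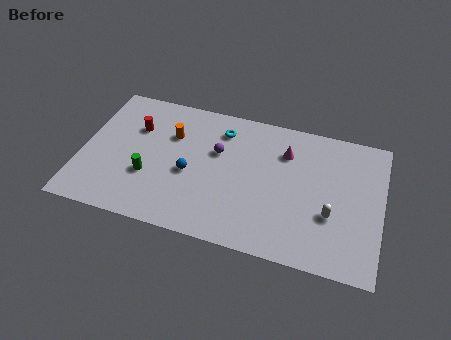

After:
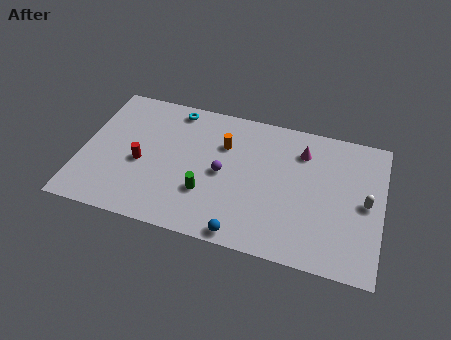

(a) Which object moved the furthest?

the blue sphere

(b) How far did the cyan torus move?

2.8

The cyan torus moved from about (7.5, 7.6) to (4.8, 8.4), a distance of √(2.7² + 0.8²) ≈ 2.8.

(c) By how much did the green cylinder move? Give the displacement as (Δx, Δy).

(3.2, -0.3)

The green cylinder started near (3.8, 3.3) and ended near (7.0, 3.0).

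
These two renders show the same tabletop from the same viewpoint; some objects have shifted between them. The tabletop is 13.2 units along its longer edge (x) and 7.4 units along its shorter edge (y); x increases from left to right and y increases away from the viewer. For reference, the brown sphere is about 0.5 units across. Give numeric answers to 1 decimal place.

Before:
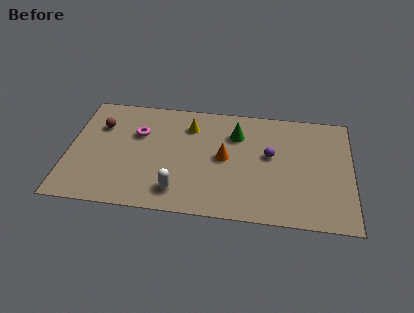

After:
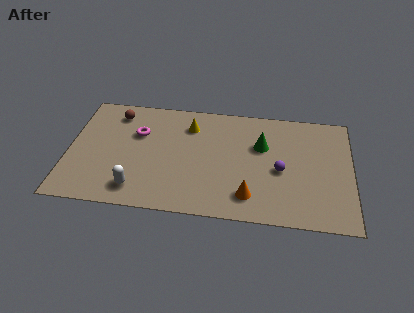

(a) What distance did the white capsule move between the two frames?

1.9

From (5.2, 1.4) to (3.3, 1.3), the white capsule covered √(1.9² + 0.1²) ≈ 1.9 units.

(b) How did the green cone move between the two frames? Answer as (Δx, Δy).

(1.2, -0.6)

From the two frames, the green cone sits at roughly (7.8, 5.4) before and (9.0, 4.8) after.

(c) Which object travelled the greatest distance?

the orange cone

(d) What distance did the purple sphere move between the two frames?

1.0

The purple sphere was near (9.4, 4.2) before and (9.9, 3.3) after, so it travelled √(0.5² + 0.9²) ≈ 1.0 units.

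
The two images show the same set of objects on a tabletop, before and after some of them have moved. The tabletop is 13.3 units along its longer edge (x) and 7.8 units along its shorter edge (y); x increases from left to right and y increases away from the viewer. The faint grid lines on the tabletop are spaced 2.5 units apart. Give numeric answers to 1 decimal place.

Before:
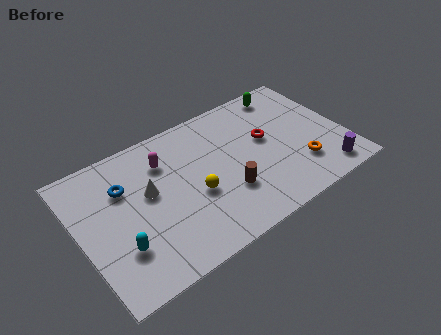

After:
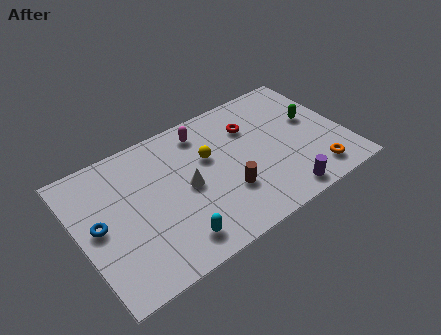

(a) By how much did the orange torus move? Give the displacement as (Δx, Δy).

(0.6, -0.8)

The orange torus was at about (10.8, 2.1) and moved to about (11.4, 1.3).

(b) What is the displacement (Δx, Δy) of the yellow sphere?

(1.0, 1.7)

From the two frames, the yellow sphere sits at roughly (5.6, 3.2) before and (6.6, 4.9) after.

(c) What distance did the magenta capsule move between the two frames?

2.2

From (4.5, 5.8) to (6.6, 6.5), the magenta capsule covered √(2.1² + 0.7²) ≈ 2.2 units.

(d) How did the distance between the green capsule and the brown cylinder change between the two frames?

-0.6

Before: roughly 5.8 units apart; after: 5.2. That's 0.6 units closer together.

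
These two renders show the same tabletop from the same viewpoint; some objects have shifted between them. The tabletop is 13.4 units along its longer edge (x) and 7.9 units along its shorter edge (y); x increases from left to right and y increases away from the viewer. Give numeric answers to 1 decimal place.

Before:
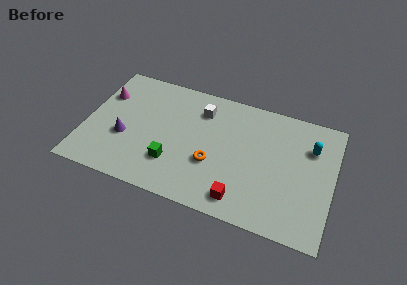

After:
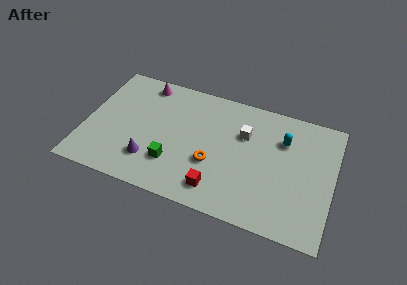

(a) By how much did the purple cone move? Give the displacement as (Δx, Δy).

(1.5, -1.0)

The purple cone started near (2.2, 3.0) and ended near (3.7, 2.0).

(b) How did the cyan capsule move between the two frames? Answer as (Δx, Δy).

(-1.5, 0.0)

The cyan capsule was at about (12.1, 5.6) and moved to about (10.6, 5.6).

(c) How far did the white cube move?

2.5

The white cube moved from about (6.1, 6.1) to (8.5, 5.3), a distance of √(2.4² + 0.8²) ≈ 2.5.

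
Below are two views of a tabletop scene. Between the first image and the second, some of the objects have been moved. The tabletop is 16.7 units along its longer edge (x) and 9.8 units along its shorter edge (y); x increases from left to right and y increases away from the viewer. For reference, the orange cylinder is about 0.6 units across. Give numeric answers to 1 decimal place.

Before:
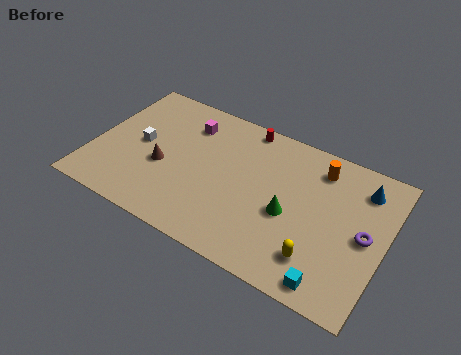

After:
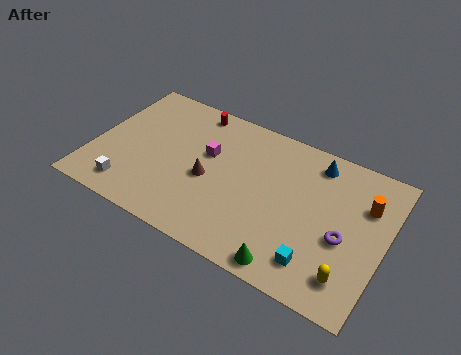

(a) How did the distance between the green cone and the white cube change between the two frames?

+0.6

Before: roughly 8.8 units apart; after: 9.4. That's 0.6 units further apart.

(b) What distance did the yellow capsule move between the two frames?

1.8

From (13.3, 2.2) to (15.1, 1.9), the yellow capsule covered √(1.8² + 0.3²) ≈ 1.8 units.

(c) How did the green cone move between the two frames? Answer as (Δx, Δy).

(0.5, -3.2)

The green cone was at about (11.4, 4.2) and moved to about (11.9, 1.0).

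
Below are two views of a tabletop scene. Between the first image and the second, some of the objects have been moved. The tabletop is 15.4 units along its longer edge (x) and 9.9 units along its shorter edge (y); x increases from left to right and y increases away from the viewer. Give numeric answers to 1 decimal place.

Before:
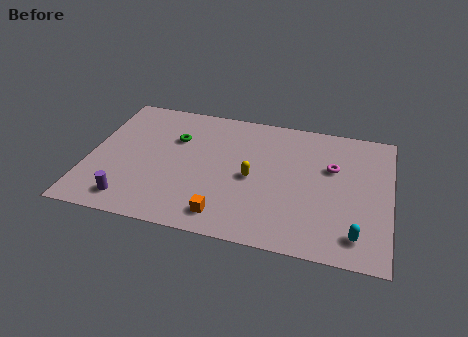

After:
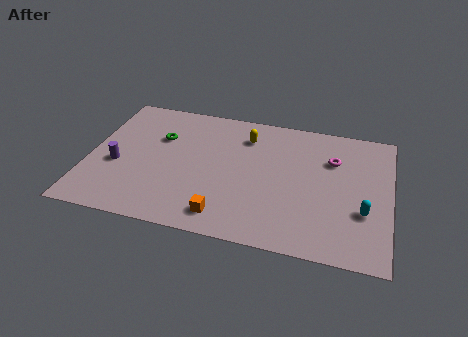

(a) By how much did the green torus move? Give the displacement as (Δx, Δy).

(-0.8, -0.1)

The green torus was at about (4.3, 6.7) and moved to about (3.5, 6.6).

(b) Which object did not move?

the orange cube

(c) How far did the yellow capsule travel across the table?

3.1

The yellow capsule was near (8.4, 4.6) before and (7.9, 7.7) after, so it travelled √(0.5² + 3.1²) ≈ 3.1 units.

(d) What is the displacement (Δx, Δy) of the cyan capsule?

(0.3, 1.7)

The cyan capsule started near (13.8, 1.7) and ended near (14.1, 3.4).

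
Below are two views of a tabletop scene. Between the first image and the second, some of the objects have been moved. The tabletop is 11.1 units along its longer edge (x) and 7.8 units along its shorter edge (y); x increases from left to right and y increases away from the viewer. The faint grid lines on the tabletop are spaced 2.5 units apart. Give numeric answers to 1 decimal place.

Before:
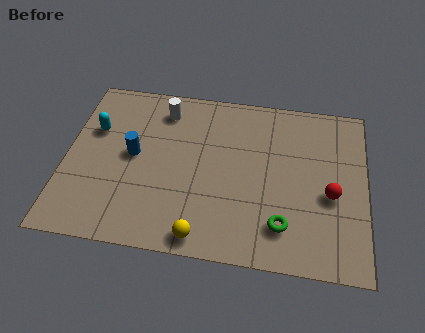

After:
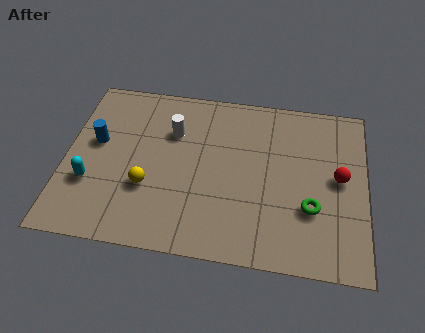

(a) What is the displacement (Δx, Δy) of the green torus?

(1.0, 0.9)

From the two frames, the green torus sits at roughly (8.1, 1.7) before and (9.1, 2.6) after.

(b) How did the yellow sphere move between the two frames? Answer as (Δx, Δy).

(-2.1, 1.9)

The yellow sphere was at about (5.2, 0.8) and moved to about (3.1, 2.7).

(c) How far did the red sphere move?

0.9

From (9.8, 3.3) to (10.1, 4.1), the red sphere covered √(0.3² + 0.8²) ≈ 0.9 units.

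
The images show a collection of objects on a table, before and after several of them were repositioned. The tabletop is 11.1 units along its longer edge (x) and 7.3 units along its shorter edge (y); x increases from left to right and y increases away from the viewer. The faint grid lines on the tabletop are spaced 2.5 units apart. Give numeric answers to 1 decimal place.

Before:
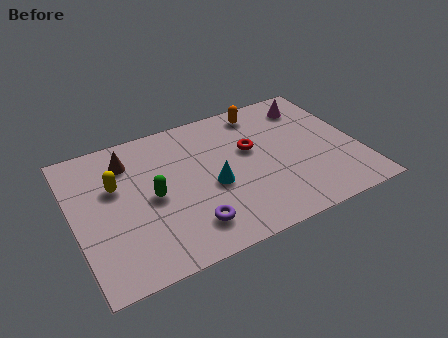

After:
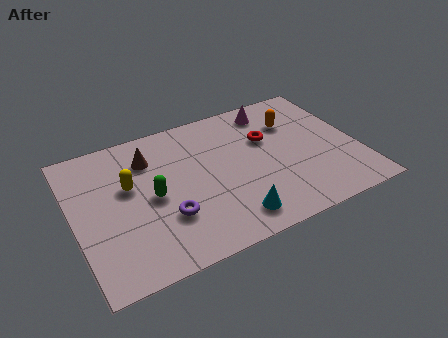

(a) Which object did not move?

the green capsule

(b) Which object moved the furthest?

the cyan cone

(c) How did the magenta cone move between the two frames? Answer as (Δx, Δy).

(-1.5, 0.3)

The magenta cone was at about (9.6, 5.9) and moved to about (8.1, 6.2).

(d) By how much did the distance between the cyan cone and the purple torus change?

+0.7

They were about 1.9 units apart before and 2.6 after — 0.7 units further apart.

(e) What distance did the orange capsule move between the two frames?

1.6

From (7.7, 6.3) to (8.8, 5.2), the orange capsule covered √(1.1² + 1.1²) ≈ 1.6 units.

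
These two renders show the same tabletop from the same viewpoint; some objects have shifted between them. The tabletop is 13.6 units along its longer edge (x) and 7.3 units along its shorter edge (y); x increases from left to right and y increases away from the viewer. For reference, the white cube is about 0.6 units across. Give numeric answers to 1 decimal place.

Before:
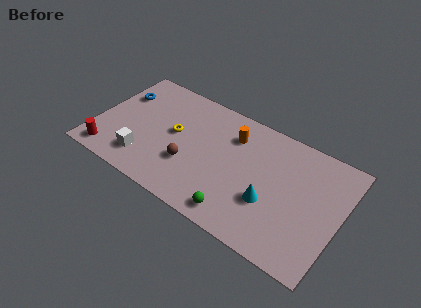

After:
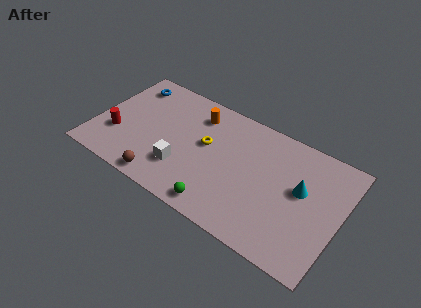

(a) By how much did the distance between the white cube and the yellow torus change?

-0.4

The distance was about 2.7 in the first image and 2.3 in the second, so they moved 0.4 units closer together.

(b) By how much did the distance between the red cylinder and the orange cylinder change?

-2.5

They were about 7.7 units apart before and 5.2 after — 2.5 units closer together.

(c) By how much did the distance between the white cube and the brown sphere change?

-1.0

The distance was about 2.6 in the first image and 1.6 in the second, so they moved 1.0 units closer together.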